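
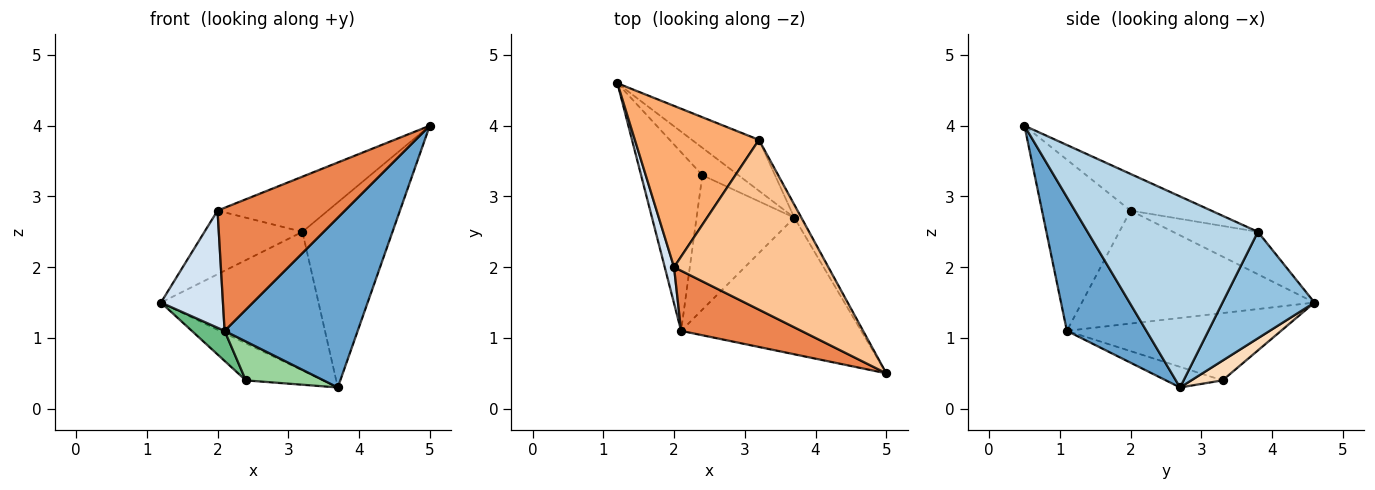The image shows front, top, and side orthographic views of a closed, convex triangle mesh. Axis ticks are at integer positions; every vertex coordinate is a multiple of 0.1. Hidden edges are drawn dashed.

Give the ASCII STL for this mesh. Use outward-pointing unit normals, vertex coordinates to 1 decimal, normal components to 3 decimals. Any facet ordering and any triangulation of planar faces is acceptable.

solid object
 facet normal 0.422 -0.706 -0.568
  outer loop
   vertex 2.1 1.1 1.1
   vertex 3.7 2.7 0.3
   vertex 5.0 0.5 4.0
  endloop
 endfacet
 facet normal 0.480 0.823 -0.302
  outer loop
   vertex 3.2 3.8 2.5
   vertex 3.7 2.7 0.3
   vertex 1.2 4.6 1.5
  endloop
 endfacet
 facet normal 0.884 0.467 -0.033
  outer loop
   vertex 3.2 3.8 2.5
   vertex 5.0 0.5 4.0
   vertex 3.7 2.7 0.3
  endloop
 endfacet
 facet normal -0.963 -0.257 0.079
  outer loop
   vertex 2.0 2.0 2.8
   vertex 1.2 4.6 1.5
   vertex 2.1 1.1 1.1
  endloop
 endfacet
 facet normal -0.530 -0.762 0.372
  outer loop
   vertex 2.0 2.0 2.8
   vertex 2.1 1.1 1.1
   vertex 5.0 0.5 4.0
  endloop
 endfacet
 facet normal -0.303 0.350 0.886
  outer loop
   vertex 2.0 2.0 2.8
   vertex 3.2 3.8 2.5
   vertex 1.2 4.6 1.5
  endloop
 endfacet
 facet normal -0.220 0.301 0.928
  outer loop
   vertex 2.0 2.0 2.8
   vertex 5.0 0.5 4.0
   vertex 3.2 3.8 2.5
  endloop
 endfacet
 facet normal 0.309 0.764 -0.566
  outer loop
   vertex 2.4 3.3 0.4
   vertex 1.2 4.6 1.5
   vertex 3.7 2.7 0.3
  endloop
 endfacet
 facet normal -0.735 -0.113 -0.669
  outer loop
   vertex 2.4 3.3 0.4
   vertex 2.1 1.1 1.1
   vertex 1.2 4.6 1.5
  endloop
 endfacet
 facet normal -0.198 -0.273 -0.942
  outer loop
   vertex 2.4 3.3 0.4
   vertex 3.7 2.7 0.3
   vertex 2.1 1.1 1.1
  endloop
 endfacet
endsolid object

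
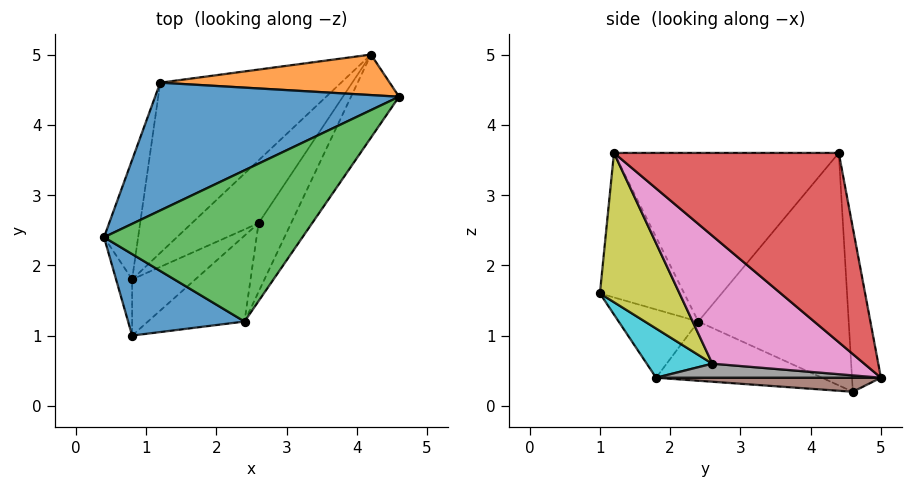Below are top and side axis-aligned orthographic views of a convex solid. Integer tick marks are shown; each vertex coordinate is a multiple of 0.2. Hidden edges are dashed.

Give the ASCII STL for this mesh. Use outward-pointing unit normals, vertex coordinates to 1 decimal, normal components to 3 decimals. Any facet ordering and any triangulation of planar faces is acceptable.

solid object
 facet normal -0.597 0.502 0.626
  outer loop
   vertex 1.2 4.6 0.2
   vertex 0.4 2.4 1.2
   vertex 4.6 4.4 3.6
  endloop
 endfacet
 facet normal -0.143 0.969 0.200
  outer loop
   vertex 4.2 5.0 0.4
   vertex 1.2 4.6 0.2
   vertex 4.6 4.4 3.6
  endloop
 endfacet
 facet normal -0.592 0.407 0.696
  outer loop
   vertex 2.4 1.2 3.6
   vertex 4.6 4.4 3.6
   vertex 0.4 2.4 1.2
  endloop
 endfacet
 facet normal 0.807 -0.555 -0.205
  outer loop
   vertex 2.4 1.2 3.6
   vertex 4.2 5.0 0.4
   vertex 4.6 4.4 3.6
  endloop
 endfacet
 facet normal -0.863 0.088 -0.497
  outer loop
   vertex 0.8 1.8 0.4
   vertex 0.4 2.4 1.2
   vertex 1.2 4.6 0.2
  endloop
 endfacet
 facet normal 0.077 -0.082 -0.994
  outer loop
   vertex 0.8 1.8 0.4
   vertex 1.2 4.6 0.2
   vertex 4.2 5.0 0.4
  endloop
 endfacet
 facet normal 0.806 -0.555 -0.205
  outer loop
   vertex 2.6 2.6 0.6
   vertex 4.2 5.0 0.4
   vertex 2.4 1.2 3.6
  endloop
 endfacet
 facet normal 0.201 -0.214 -0.956
  outer loop
   vertex 2.6 2.6 0.6
   vertex 0.8 1.8 0.4
   vertex 4.2 5.0 0.4
  endloop
 endfacet
 facet normal 0.516 -0.789 -0.334
  outer loop
   vertex 0.8 1.0 1.6
   vertex 2.6 2.6 0.6
   vertex 2.4 1.2 3.6
  endloop
 endfacet
 facet normal 0.396 -0.764 -0.509
  outer loop
   vertex 0.8 1.0 1.6
   vertex 0.8 1.8 0.4
   vertex 2.6 2.6 0.6
  endloop
 endfacet
 facet normal -0.778 -0.043 0.627
  outer loop
   vertex 0.8 1.0 1.6
   vertex 2.4 1.2 3.6
   vertex 0.4 2.4 1.2
  endloop
 endfacet
 facet normal -0.921 -0.325 -0.217
  outer loop
   vertex 0.8 1.0 1.6
   vertex 0.4 2.4 1.2
   vertex 0.8 1.8 0.4
  endloop
 endfacet
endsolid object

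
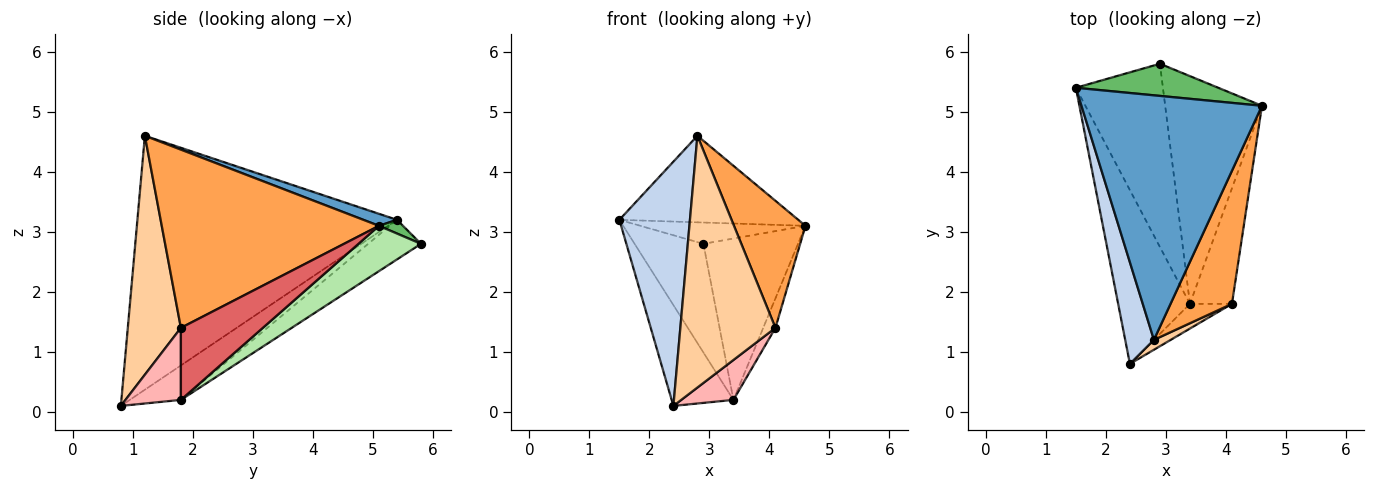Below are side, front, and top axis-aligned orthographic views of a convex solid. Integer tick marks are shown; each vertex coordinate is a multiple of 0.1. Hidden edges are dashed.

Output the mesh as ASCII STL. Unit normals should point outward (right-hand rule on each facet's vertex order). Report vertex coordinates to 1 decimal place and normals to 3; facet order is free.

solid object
 facet normal 0.063 0.333 0.941
  outer loop
   vertex 2.8 1.2 4.6
   vertex 4.6 5.1 3.1
   vertex 1.5 5.4 3.2
  endloop
 endfacet
 facet normal -0.959 -0.261 0.108
  outer loop
   vertex 2.8 1.2 4.6
   vertex 1.5 5.4 3.2
   vertex 2.4 0.8 0.1
  endloop
 endfacet
 facet normal 0.903 -0.297 0.311
  outer loop
   vertex 4.1 1.8 1.4
   vertex 4.6 5.1 3.1
   vertex 2.8 1.2 4.6
  endloop
 endfacet
 facet normal 0.487 -0.873 0.034
  outer loop
   vertex 4.1 1.8 1.4
   vertex 2.8 1.2 4.6
   vertex 2.4 0.8 0.1
  endloop
 endfacet
 facet normal 0.080 0.551 0.831
  outer loop
   vertex 2.9 5.8 2.8
   vertex 1.5 5.4 3.2
   vertex 4.6 5.1 3.1
  endloop
 endfacet
 facet normal 0.357 0.540 -0.762
  outer loop
   vertex 3.4 1.8 0.2
   vertex 2.9 5.8 2.8
   vertex 4.6 5.1 3.1
  endloop
 endfacet
 facet normal 0.857 0.128 -0.500
  outer loop
   vertex 3.4 1.8 0.2
   vertex 4.6 5.1 3.1
   vertex 4.1 1.8 1.4
  endloop
 endfacet
 facet normal 0.670 -0.631 -0.391
  outer loop
   vertex 3.4 1.8 0.2
   vertex 4.1 1.8 1.4
   vertex 2.4 0.8 0.1
  endloop
 endfacet
 facet normal -0.383 0.463 -0.799
  outer loop
   vertex 3.4 1.8 0.2
   vertex 2.4 0.8 0.1
   vertex 1.5 5.4 3.2
  endloop
 endfacet
 facet normal -0.365 0.475 -0.801
  outer loop
   vertex 3.4 1.8 0.2
   vertex 1.5 5.4 3.2
   vertex 2.9 5.8 2.8
  endloop
 endfacet
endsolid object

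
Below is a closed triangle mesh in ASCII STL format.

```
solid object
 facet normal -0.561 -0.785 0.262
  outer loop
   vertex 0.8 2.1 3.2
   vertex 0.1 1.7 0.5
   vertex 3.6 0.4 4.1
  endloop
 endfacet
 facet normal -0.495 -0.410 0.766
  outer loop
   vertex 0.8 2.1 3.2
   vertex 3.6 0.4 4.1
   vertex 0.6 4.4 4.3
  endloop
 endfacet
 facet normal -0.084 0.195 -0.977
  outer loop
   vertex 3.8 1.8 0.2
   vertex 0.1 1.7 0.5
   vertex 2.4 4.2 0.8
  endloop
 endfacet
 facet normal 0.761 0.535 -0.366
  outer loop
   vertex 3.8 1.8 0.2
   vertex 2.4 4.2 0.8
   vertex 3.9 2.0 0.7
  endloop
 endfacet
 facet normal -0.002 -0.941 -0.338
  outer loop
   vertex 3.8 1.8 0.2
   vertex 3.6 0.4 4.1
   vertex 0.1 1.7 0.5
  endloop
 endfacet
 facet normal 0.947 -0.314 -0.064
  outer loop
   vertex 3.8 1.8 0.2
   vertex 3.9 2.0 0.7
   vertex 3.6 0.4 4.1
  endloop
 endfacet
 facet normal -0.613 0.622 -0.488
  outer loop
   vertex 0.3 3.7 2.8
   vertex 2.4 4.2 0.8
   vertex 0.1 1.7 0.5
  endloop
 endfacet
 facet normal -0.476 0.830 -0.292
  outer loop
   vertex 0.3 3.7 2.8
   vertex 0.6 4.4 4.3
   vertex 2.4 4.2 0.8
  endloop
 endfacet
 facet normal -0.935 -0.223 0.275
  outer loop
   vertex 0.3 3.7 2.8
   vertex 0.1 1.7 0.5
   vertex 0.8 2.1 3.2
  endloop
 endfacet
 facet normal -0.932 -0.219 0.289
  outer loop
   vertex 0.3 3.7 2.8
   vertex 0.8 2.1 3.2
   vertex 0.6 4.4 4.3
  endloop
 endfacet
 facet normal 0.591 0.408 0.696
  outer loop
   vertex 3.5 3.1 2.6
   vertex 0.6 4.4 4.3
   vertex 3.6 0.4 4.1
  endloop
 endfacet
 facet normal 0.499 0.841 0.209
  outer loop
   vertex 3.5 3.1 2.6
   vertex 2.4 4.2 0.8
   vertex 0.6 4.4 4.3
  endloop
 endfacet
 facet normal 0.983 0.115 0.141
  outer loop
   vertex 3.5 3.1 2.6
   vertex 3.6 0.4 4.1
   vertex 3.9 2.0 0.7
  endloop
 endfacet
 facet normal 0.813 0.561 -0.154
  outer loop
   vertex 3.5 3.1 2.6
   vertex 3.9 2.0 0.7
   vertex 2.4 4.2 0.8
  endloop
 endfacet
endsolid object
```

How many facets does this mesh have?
14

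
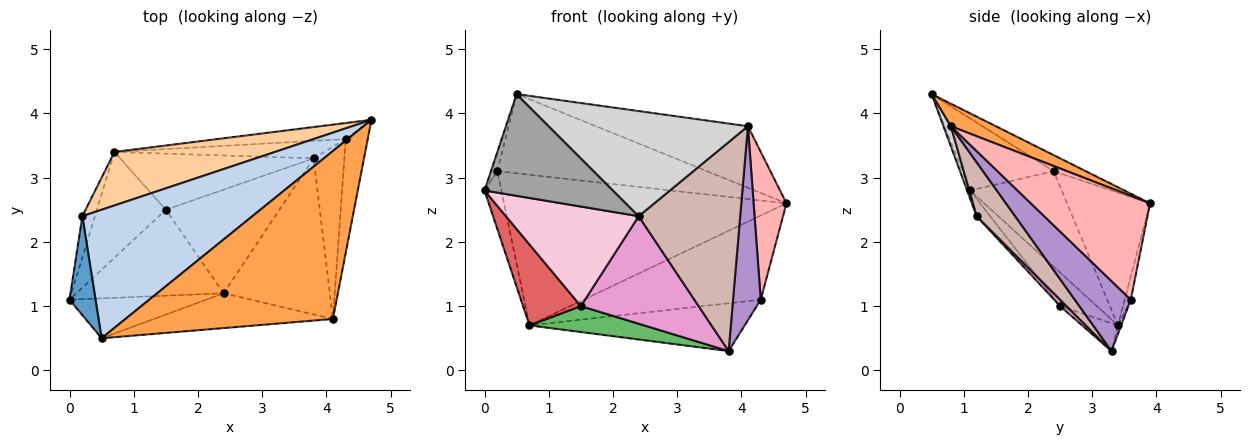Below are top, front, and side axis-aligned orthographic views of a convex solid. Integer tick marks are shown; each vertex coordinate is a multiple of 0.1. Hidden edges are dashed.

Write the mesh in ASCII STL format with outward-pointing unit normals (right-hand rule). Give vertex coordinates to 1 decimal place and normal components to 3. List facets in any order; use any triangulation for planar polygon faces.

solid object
 facet normal -0.938 0.066 0.339
  outer loop
   vertex 0.2 2.4 3.1
   vertex 0.0 1.1 2.8
   vertex 0.5 0.5 4.3
  endloop
 endfacet
 facet normal -0.080 0.523 0.848
  outer loop
   vertex 0.2 2.4 3.1
   vertex 0.5 0.5 4.3
   vertex 4.7 3.9 2.6
  endloop
 endfacet
 facet normal 0.101 0.342 0.934
  outer loop
   vertex 4.1 0.8 3.8
   vertex 4.7 3.9 2.6
   vertex 0.5 0.5 4.3
  endloop
 endfacet
 facet normal -0.267 0.908 0.323
  outer loop
   vertex 0.7 3.4 0.7
   vertex 0.2 2.4 3.1
   vertex 4.7 3.9 2.6
  endloop
 endfacet
 facet normal -0.130 -0.415 -0.900
  outer loop
   vertex 0.7 3.4 0.7
   vertex 3.8 3.3 0.3
   vertex 1.5 2.5 1.0
  endloop
 endfacet
 facet normal -0.975 0.180 -0.128
  outer loop
   vertex 0.7 3.4 0.7
   vertex 0.0 1.1 2.8
   vertex 0.2 2.4 3.1
  endloop
 endfacet
 facet normal -0.360 -0.567 -0.741
  outer loop
   vertex 0.7 3.4 0.7
   vertex 1.5 2.5 1.0
   vertex 0.0 1.1 2.8
  endloop
 endfacet
 facet normal 0.945 -0.260 -0.200
  outer loop
   vertex 4.3 3.6 1.1
   vertex 4.7 3.9 2.6
   vertex 4.1 0.8 3.8
  endloop
 endfacet
 facet normal 0.834 -0.413 -0.366
  outer loop
   vertex 4.3 3.6 1.1
   vertex 4.1 0.8 3.8
   vertex 3.8 3.3 0.3
  endloop
 endfacet
 facet normal -0.034 0.982 -0.187
  outer loop
   vertex 4.3 3.6 1.1
   vertex 0.7 3.4 0.7
   vertex 4.7 3.9 2.6
  endloop
 endfacet
 facet normal -0.014 0.939 -0.343
  outer loop
   vertex 4.3 3.6 1.1
   vertex 3.8 3.3 0.3
   vertex 0.7 3.4 0.7
  endloop
 endfacet
 facet normal 0.291 -0.767 -0.572
  outer loop
   vertex 2.4 1.2 2.4
   vertex 3.8 3.3 0.3
   vertex 4.1 0.8 3.8
  endloop
 endfacet
 facet normal 0.039 -0.720 -0.693
  outer loop
   vertex 2.4 1.2 2.4
   vertex 1.5 2.5 1.0
   vertex 3.8 3.3 0.3
  endloop
 endfacet
 facet normal -0.077 -0.755 -0.651
  outer loop
   vertex 2.4 1.2 2.4
   vertex 0.0 1.1 2.8
   vertex 1.5 2.5 1.0
  endloop
 endfacet
 facet normal -0.022 -0.931 -0.365
  outer loop
   vertex 2.4 1.2 2.4
   vertex 0.5 0.5 4.3
   vertex 0.0 1.1 2.8
  endloop
 endfacet
 facet normal 0.035 -0.949 -0.314
  outer loop
   vertex 2.4 1.2 2.4
   vertex 4.1 0.8 3.8
   vertex 0.5 0.5 4.3
  endloop
 endfacet
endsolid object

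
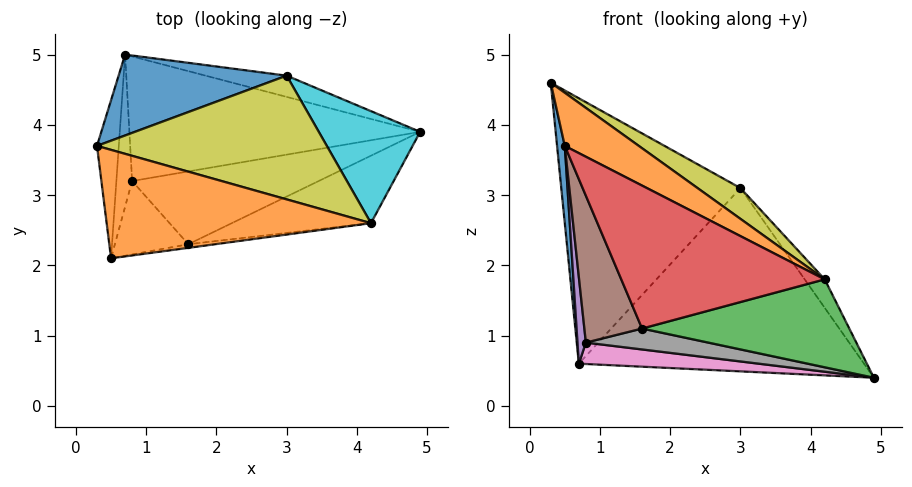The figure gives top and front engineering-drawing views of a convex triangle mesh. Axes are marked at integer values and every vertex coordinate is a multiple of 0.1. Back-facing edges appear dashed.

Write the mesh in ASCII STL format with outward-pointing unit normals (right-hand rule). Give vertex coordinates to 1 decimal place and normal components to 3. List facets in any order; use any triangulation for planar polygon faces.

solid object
 facet normal -0.991 -0.058 -0.118
  outer loop
   vertex 0.7 5.0 0.6
   vertex 0.5 2.1 3.7
   vertex 0.3 3.7 4.6
  endloop
 endfacet
 facet normal 0.462 -0.390 0.797
  outer loop
   vertex 4.2 2.6 1.8
   vertex 0.3 3.7 4.6
   vertex 0.5 2.1 3.7
  endloop
 endfacet
 facet normal 0.248 -0.769 -0.590
  outer loop
   vertex 4.2 2.6 1.8
   vertex 1.6 2.3 1.1
   vertex 4.9 3.9 0.4
  endloop
 endfacet
 facet normal 0.121 -0.992 -0.025
  outer loop
   vertex 4.2 2.6 1.8
   vertex 0.5 2.1 3.7
   vertex 1.6 2.3 1.1
  endloop
 endfacet
 facet normal -0.988 -0.078 -0.136
  outer loop
   vertex 0.8 3.2 0.9
   vertex 0.5 2.1 3.7
   vertex 0.7 5.0 0.6
  endloop
 endfacet
 facet normal -0.667 -0.667 -0.333
  outer loop
   vertex 0.8 3.2 0.9
   vertex 1.6 2.3 1.1
   vertex 0.5 2.1 3.7
  endloop
 endfacet
 facet normal -0.091 -0.169 -0.981
  outer loop
   vertex 0.8 3.2 0.9
   vertex 0.7 5.0 0.6
   vertex 4.9 3.9 0.4
  endloop
 endfacet
 facet normal -0.070 -0.275 -0.959
  outer loop
   vertex 0.8 3.2 0.9
   vertex 4.9 3.9 0.4
   vertex 1.6 2.3 1.1
  endloop
 endfacet
 facet normal 0.532 -0.204 0.822
  outer loop
   vertex 3.0 4.7 3.1
   vertex 0.3 3.7 4.6
   vertex 4.2 2.6 1.8
  endloop
 endfacet
 facet normal 0.829 0.138 0.542
  outer loop
   vertex 3.0 4.7 3.1
   vertex 4.2 2.6 1.8
   vertex 4.9 3.9 0.4
  endloop
 endfacet
 facet normal -0.189 0.939 0.286
  outer loop
   vertex 3.0 4.7 3.1
   vertex 0.7 5.0 0.6
   vertex 0.3 3.7 4.6
  endloop
 endfacet
 facet normal 0.247 0.963 -0.112
  outer loop
   vertex 3.0 4.7 3.1
   vertex 4.9 3.9 0.4
   vertex 0.7 5.0 0.6
  endloop
 endfacet
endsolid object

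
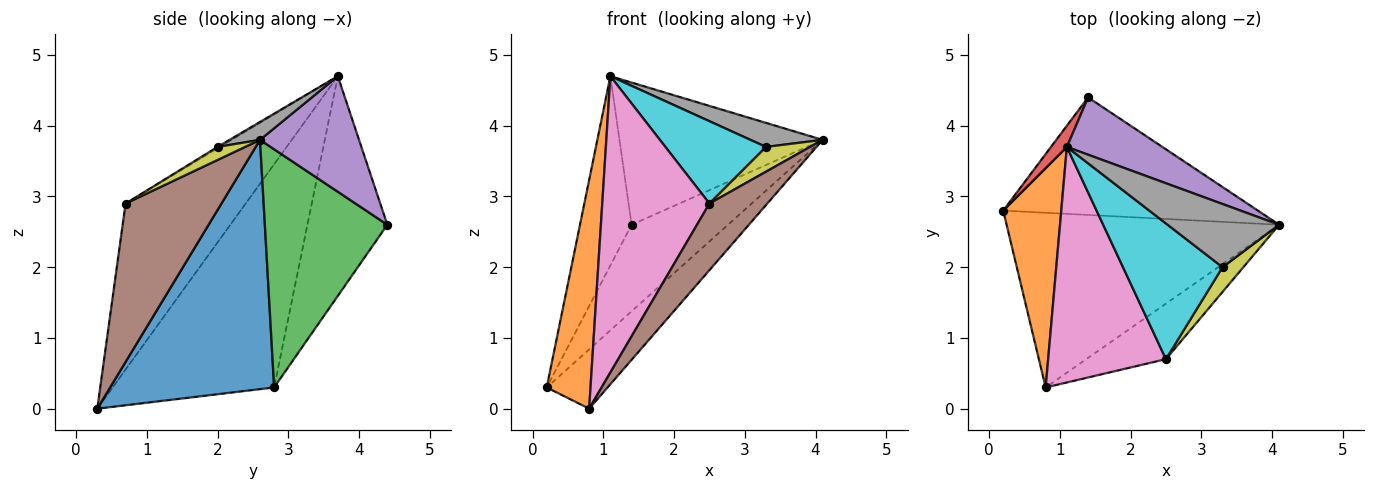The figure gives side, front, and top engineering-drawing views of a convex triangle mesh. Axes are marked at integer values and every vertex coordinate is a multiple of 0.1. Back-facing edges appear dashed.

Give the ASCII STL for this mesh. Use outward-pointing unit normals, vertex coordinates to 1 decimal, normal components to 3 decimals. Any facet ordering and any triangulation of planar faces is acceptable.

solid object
 facet normal 0.655 0.243 -0.716
  outer loop
   vertex 0.8 0.3 0.0
   vertex 0.2 2.8 0.3
   vertex 4.1 2.6 3.8
  endloop
 endfacet
 facet normal -0.936 -0.254 0.243
  outer loop
   vertex 1.1 3.7 4.7
   vertex 0.2 2.8 0.3
   vertex 0.8 0.3 0.0
  endloop
 endfacet
 facet normal 0.602 0.474 -0.643
  outer loop
   vertex 1.4 4.4 2.6
   vertex 4.1 2.6 3.8
   vertex 0.2 2.8 0.3
  endloop
 endfacet
 facet normal -0.838 0.542 0.061
  outer loop
   vertex 1.4 4.4 2.6
   vertex 0.2 2.8 0.3
   vertex 1.1 3.7 4.7
  endloop
 endfacet
 facet normal 0.412 0.845 0.341
  outer loop
   vertex 1.4 4.4 2.6
   vertex 1.1 3.7 4.7
   vertex 4.1 2.6 3.8
  endloop
 endfacet
 facet normal 0.786 -0.475 -0.395
  outer loop
   vertex 2.5 0.7 2.9
   vertex 0.8 0.3 0.0
   vertex 4.1 2.6 3.8
  endloop
 endfacet
 facet normal -0.660 -0.588 0.468
  outer loop
   vertex 2.5 0.7 2.9
   vertex 1.1 3.7 4.7
   vertex 0.8 0.3 0.0
  endloop
 endfacet
 facet normal 0.148 -0.352 0.924
  outer loop
   vertex 3.3 2.0 3.7
   vertex 4.1 2.6 3.8
   vertex 1.1 3.7 4.7
  endloop
 endfacet
 facet normal 0.404 -0.647 0.647
  outer loop
   vertex 3.3 2.0 3.7
   vertex 2.5 0.7 2.9
   vertex 4.1 2.6 3.8
  endloop
 endfacet
 facet normal -0.012 -0.519 0.855
  outer loop
   vertex 3.3 2.0 3.7
   vertex 1.1 3.7 4.7
   vertex 2.5 0.7 2.9
  endloop
 endfacet
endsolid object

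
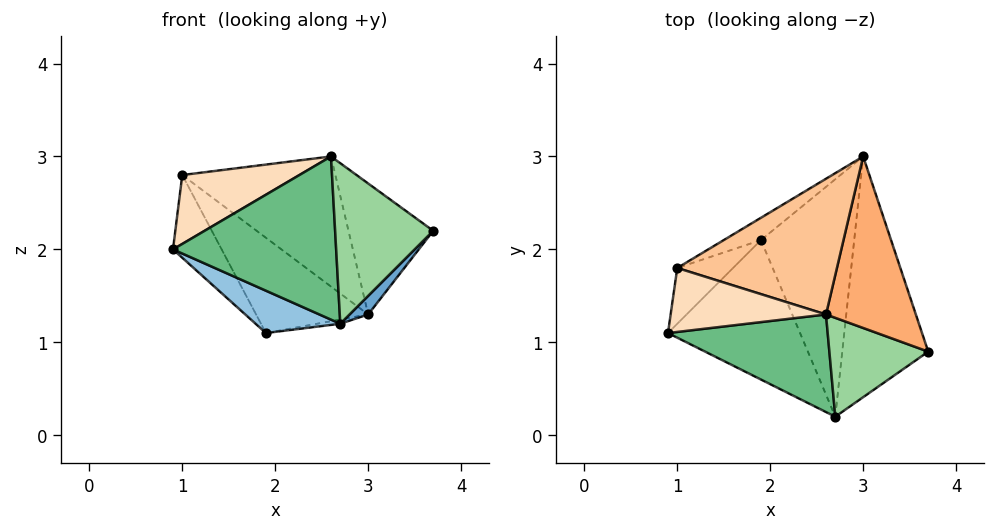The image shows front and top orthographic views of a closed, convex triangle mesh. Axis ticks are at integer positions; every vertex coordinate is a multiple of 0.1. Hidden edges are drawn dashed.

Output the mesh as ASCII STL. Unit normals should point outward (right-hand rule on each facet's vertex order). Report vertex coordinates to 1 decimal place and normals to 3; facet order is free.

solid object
 facet normal 0.724 -0.053 -0.687
  outer loop
   vertex 2.7 0.2 1.2
   vertex 3.0 3.0 1.3
   vertex 3.7 0.9 2.2
  endloop
 endfacet
 facet normal -0.496 -0.252 -0.831
  outer loop
   vertex 1.9 2.1 1.1
   vertex 2.7 0.2 1.2
   vertex 0.9 1.1 2.0
  endloop
 endfacet
 facet normal 0.165 0.018 -0.986
  outer loop
   vertex 1.9 2.1 1.1
   vertex 3.0 3.0 1.3
   vertex 2.7 0.2 1.2
  endloop
 endfacet
 facet normal -0.800 0.498 -0.336
  outer loop
   vertex 1.9 2.1 1.1
   vertex 0.9 1.1 2.0
   vertex 1.0 1.8 2.8
  endloop
 endfacet
 facet normal -0.603 0.777 -0.182
  outer loop
   vertex 1.9 2.1 1.1
   vertex 1.0 1.8 2.8
   vertex 3.0 3.0 1.3
  endloop
 endfacet
 facet normal 0.624 0.474 0.621
  outer loop
   vertex 2.6 1.3 3.0
   vertex 3.7 0.9 2.2
   vertex 3.0 3.0 1.3
  endloop
 endfacet
 facet normal 0.125 0.687 0.716
  outer loop
   vertex 2.6 1.3 3.0
   vertex 3.0 3.0 1.3
   vertex 1.0 1.8 2.8
  endloop
 endfacet
 facet normal -0.300 -0.699 0.649
  outer loop
   vertex 2.6 1.3 3.0
   vertex 1.0 1.8 2.8
   vertex 0.9 1.1 2.0
  endloop
 endfacet
 facet normal -0.197 -0.841 0.503
  outer loop
   vertex 2.6 1.3 3.0
   vertex 0.9 1.1 2.0
   vertex 2.7 0.2 1.2
  endloop
 endfacet
 facet normal 0.072 -0.849 0.523
  outer loop
   vertex 2.6 1.3 3.0
   vertex 2.7 0.2 1.2
   vertex 3.7 0.9 2.2
  endloop
 endfacet
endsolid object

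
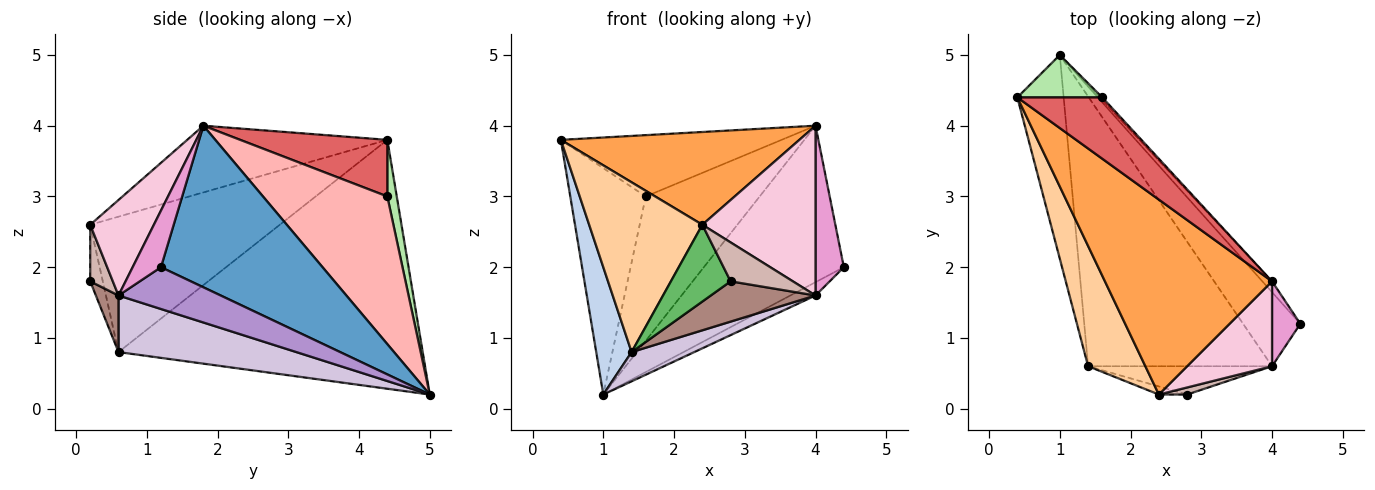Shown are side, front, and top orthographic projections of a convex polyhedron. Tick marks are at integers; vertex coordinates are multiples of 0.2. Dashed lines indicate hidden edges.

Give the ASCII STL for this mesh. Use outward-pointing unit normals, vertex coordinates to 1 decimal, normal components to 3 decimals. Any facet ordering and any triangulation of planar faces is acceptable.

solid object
 facet normal 0.755 0.654 -0.045
  outer loop
   vertex 4.0 1.8 4.0
   vertex 4.4 1.2 2.0
   vertex 1.0 5.0 0.2
  endloop
 endfacet
 facet normal -0.977 -0.114 -0.182
  outer loop
   vertex 1.4 0.6 0.8
   vertex 0.4 4.4 3.8
   vertex 1.0 5.0 0.2
  endloop
 endfacet
 facet normal -0.339 -0.404 0.849
  outer loop
   vertex 2.4 0.2 2.6
   vertex 4.0 1.8 4.0
   vertex 0.4 4.4 3.8
  endloop
 endfacet
 facet normal -0.807 -0.482 0.341
  outer loop
   vertex 2.4 0.2 2.6
   vertex 0.4 4.4 3.8
   vertex 1.4 0.6 0.8
  endloop
 endfacet
 facet normal -0.205 -0.973 -0.102
  outer loop
   vertex 2.4 0.2 2.6
   vertex 1.4 0.6 0.8
   vertex 2.8 0.2 1.8
  endloop
 endfacet
 facet normal 0.122 0.976 0.183
  outer loop
   vertex 1.6 4.4 3.0
   vertex 1.0 5.0 0.2
   vertex 0.4 4.4 3.8
  endloop
 endfacet
 facet normal 0.426 0.640 0.640
  outer loop
   vertex 1.6 4.4 3.0
   vertex 0.4 4.4 3.8
   vertex 4.0 1.8 4.0
  endloop
 endfacet
 facet normal 0.737 0.675 -0.013
  outer loop
   vertex 1.6 4.4 3.0
   vertex 4.0 1.8 4.0
   vertex 1.0 5.0 0.2
  endloop
 endfacet
 facet normal 0.584 0.144 -0.799
  outer loop
   vertex 4.0 0.6 1.6
   vertex 1.0 5.0 0.2
   vertex 4.4 1.2 2.0
  endloop
 endfacet
 facet normal 0.293 -0.103 -0.951
  outer loop
   vertex 4.0 0.6 1.6
   vertex 1.4 0.6 0.8
   vertex 1.0 5.0 0.2
  endloop
 endfacet
 facet normal 0.174 -0.806 -0.566
  outer loop
   vertex 4.0 0.6 1.6
   vertex 2.8 0.2 1.8
   vertex 1.4 0.6 0.8
  endloop
 endfacet
 facet normal 0.337 -0.926 0.168
  outer loop
   vertex 4.0 0.6 1.6
   vertex 2.4 0.2 2.6
   vertex 2.8 0.2 1.8
  endloop
 endfacet
 facet normal 0.667 -0.667 0.333
  outer loop
   vertex 4.0 0.6 1.6
   vertex 4.4 1.2 2.0
   vertex 4.0 1.8 4.0
  endloop
 endfacet
 facet normal 0.449 -0.799 0.400
  outer loop
   vertex 4.0 0.6 1.6
   vertex 4.0 1.8 4.0
   vertex 2.4 0.2 2.6
  endloop
 endfacet
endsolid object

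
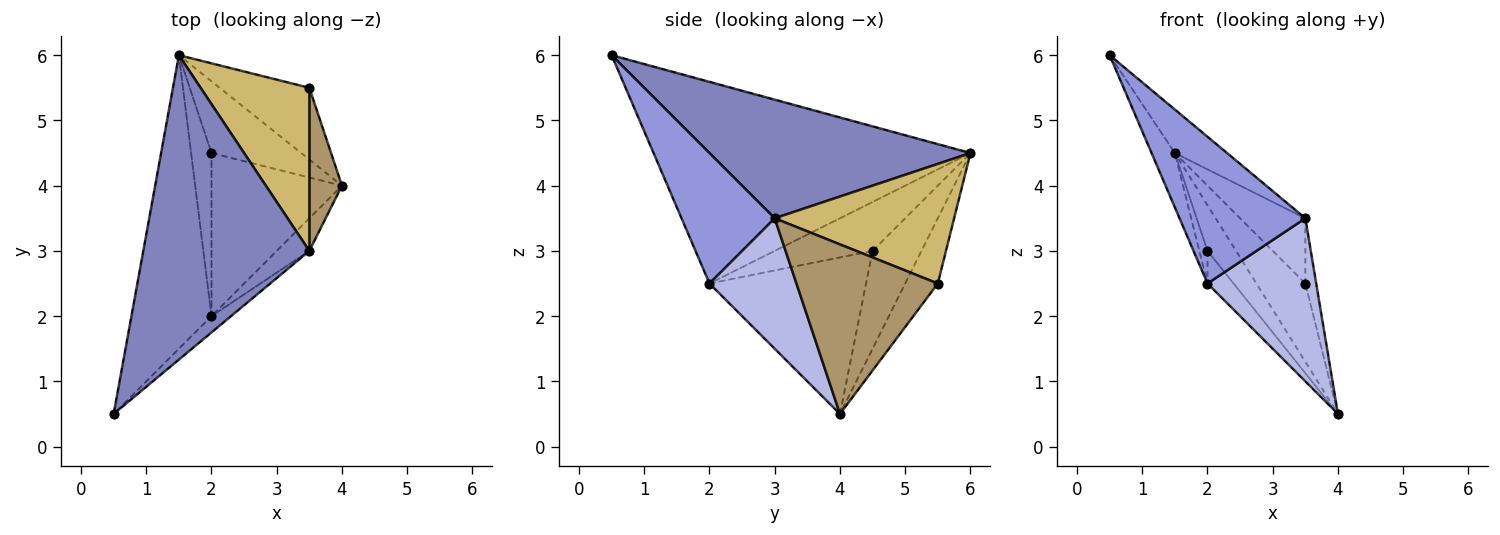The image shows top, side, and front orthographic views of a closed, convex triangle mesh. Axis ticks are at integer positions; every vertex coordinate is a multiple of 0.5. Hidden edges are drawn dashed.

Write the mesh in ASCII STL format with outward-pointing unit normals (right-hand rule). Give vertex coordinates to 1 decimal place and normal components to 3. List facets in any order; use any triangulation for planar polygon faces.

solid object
 facet normal -0.927 0.068 -0.368
  outer loop
   vertex 2.0 2.0 2.5
   vertex 0.5 0.5 6.0
   vertex 1.5 6.0 4.5
  endloop
 endfacet
 facet normal 0.577 0.115 0.808
  outer loop
   vertex 3.5 3.0 3.5
   vertex 1.5 6.0 4.5
   vertex 0.5 0.5 6.0
  endloop
 endfacet
 facet normal 0.593 -0.800 -0.089
  outer loop
   vertex 3.5 3.0 3.5
   vertex 0.5 0.5 6.0
   vertex 2.0 2.0 2.5
  endloop
 endfacet
 facet normal 0.617 -0.772 -0.154
  outer loop
   vertex 3.5 3.0 3.5
   vertex 2.0 2.0 2.5
   vertex 4.0 4.0 0.5
  endloop
 endfacet
 facet normal -0.677 0.395 -0.621
  outer loop
   vertex 2.0 4.5 3.0
   vertex 1.5 6.0 4.5
   vertex 4.0 4.0 0.5
  endloop
 endfacet
 facet normal -0.762 0.127 -0.635
  outer loop
   vertex 2.0 4.5 3.0
   vertex 4.0 4.0 0.5
   vertex 2.0 2.0 2.5
  endloop
 endfacet
 facet normal -0.920 0.077 -0.383
  outer loop
   vertex 2.0 4.5 3.0
   vertex 2.0 2.0 2.5
   vertex 1.5 6.0 4.5
  endloop
 endfacet
 facet normal -0.441 0.662 -0.606
  outer loop
   vertex 3.5 5.5 2.5
   vertex 4.0 4.0 0.5
   vertex 1.5 6.0 4.5
  endloop
 endfacet
 facet normal 0.979 0.075 0.188
  outer loop
   vertex 3.5 5.5 2.5
   vertex 3.5 3.0 3.5
   vertex 4.0 4.0 0.5
  endloop
 endfacet
 facet normal 0.715 0.260 0.650
  outer loop
   vertex 3.5 5.5 2.5
   vertex 1.5 6.0 4.5
   vertex 3.5 3.0 3.5
  endloop
 endfacet
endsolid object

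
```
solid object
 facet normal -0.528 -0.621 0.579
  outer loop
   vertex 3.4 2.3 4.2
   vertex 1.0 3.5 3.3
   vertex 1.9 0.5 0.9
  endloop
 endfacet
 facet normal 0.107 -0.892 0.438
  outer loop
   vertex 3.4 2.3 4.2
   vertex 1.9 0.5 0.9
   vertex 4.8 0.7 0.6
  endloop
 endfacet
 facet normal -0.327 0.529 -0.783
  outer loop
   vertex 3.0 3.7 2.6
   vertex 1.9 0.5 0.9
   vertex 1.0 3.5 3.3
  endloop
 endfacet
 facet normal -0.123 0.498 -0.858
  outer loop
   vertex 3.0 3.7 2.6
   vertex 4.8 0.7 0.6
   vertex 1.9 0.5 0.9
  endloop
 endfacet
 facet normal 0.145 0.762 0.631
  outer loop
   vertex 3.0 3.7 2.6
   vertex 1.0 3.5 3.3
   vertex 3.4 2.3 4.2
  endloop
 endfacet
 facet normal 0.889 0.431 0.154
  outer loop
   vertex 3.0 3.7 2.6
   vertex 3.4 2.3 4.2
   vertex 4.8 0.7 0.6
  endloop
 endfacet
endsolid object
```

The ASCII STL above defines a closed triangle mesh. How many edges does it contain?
9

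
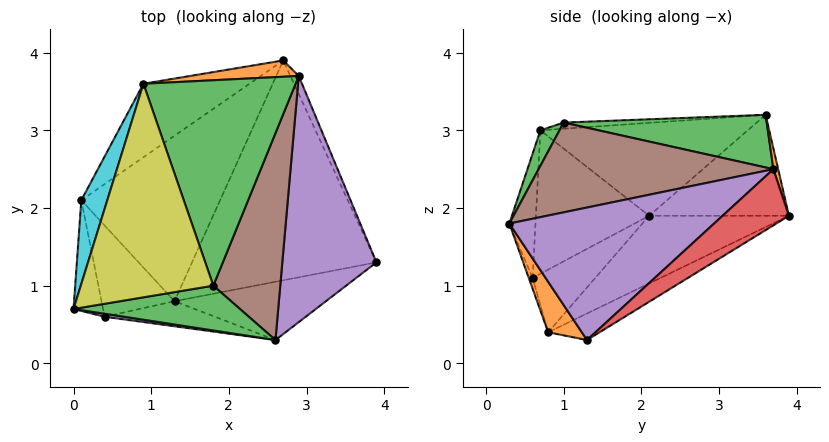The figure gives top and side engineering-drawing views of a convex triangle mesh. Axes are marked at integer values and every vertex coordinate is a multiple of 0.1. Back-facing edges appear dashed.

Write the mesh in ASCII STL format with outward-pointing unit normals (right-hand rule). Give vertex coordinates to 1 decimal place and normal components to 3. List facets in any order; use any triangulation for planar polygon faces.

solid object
 facet normal -0.125 0.477 -0.870
  outer loop
   vertex 1.3 0.8 0.4
   vertex 2.7 3.9 1.9
   vertex 3.9 1.3 0.3
  endloop
 endfacet
 facet normal 0.151 -0.878 -0.454
  outer loop
   vertex 1.3 0.8 0.4
   vertex 3.9 1.3 0.3
   vertex 2.6 0.3 1.8
  endloop
 endfacet
 facet normal 0.112 -0.845 0.524
  outer loop
   vertex 1.8 1.0 3.1
   vertex 0.0 0.7 3.0
   vertex 2.6 0.3 1.8
  endloop
 endfacet
 facet normal -0.370 0.535 -0.760
  outer loop
   vertex 0.1 2.1 1.9
   vertex 2.7 3.9 1.9
   vertex 1.3 0.8 0.4
  endloop
 endfacet
 facet normal -0.142 -0.990 0.022
  outer loop
   vertex 0.4 0.6 1.1
   vertex 2.6 0.3 1.8
   vertex 0.0 0.7 3.0
  endloop
 endfacet
 facet normal -0.031 -0.950 -0.311
  outer loop
   vertex 0.4 0.6 1.1
   vertex 1.3 0.8 0.4
   vertex 2.6 0.3 1.8
  endloop
 endfacet
 facet normal -0.976 -0.088 -0.201
  outer loop
   vertex 0.4 0.6 1.1
   vertex 0.0 0.7 3.0
   vertex 0.1 2.1 1.9
  endloop
 endfacet
 facet normal -0.628 0.265 -0.732
  outer loop
   vertex 0.4 0.6 1.1
   vertex 0.1 2.1 1.9
   vertex 1.3 0.8 0.4
  endloop
 endfacet
 facet normal -0.046 -0.054 0.997
  outer loop
   vertex 0.9 3.6 3.2
   vertex 0.0 0.7 3.0
   vertex 1.8 1.0 3.1
  endloop
 endfacet
 facet normal -0.927 0.270 0.259
  outer loop
   vertex 0.9 3.6 3.2
   vertex 0.1 2.1 1.9
   vertex 0.0 0.7 3.0
  endloop
 endfacet
 facet normal -0.488 0.706 -0.513
  outer loop
   vertex 0.9 3.6 3.2
   vertex 2.7 3.9 1.9
   vertex 0.1 2.1 1.9
  endloop
 endfacet
 facet normal 0.057 0.953 0.299
  outer loop
   vertex 2.9 3.7 2.5
   vertex 2.7 3.9 1.9
   vertex 0.9 3.6 3.2
  endloop
 endfacet
 facet normal 0.326 0.077 0.942
  outer loop
   vertex 2.9 3.7 2.5
   vertex 0.9 3.6 3.2
   vertex 1.8 1.0 3.1
  endloop
 endfacet
 facet normal 0.868 0.480 -0.129
  outer loop
   vertex 2.9 3.7 2.5
   vertex 3.9 1.3 0.3
   vertex 2.7 3.9 1.9
  endloop
 endfacet
 facet normal 0.801 -0.188 0.569
  outer loop
   vertex 2.9 3.7 2.5
   vertex 2.6 0.3 1.8
   vertex 3.9 1.3 0.3
  endloop
 endfacet
 facet normal 0.787 -0.190 0.587
  outer loop
   vertex 2.9 3.7 2.5
   vertex 1.8 1.0 3.1
   vertex 2.6 0.3 1.8
  endloop
 endfacet
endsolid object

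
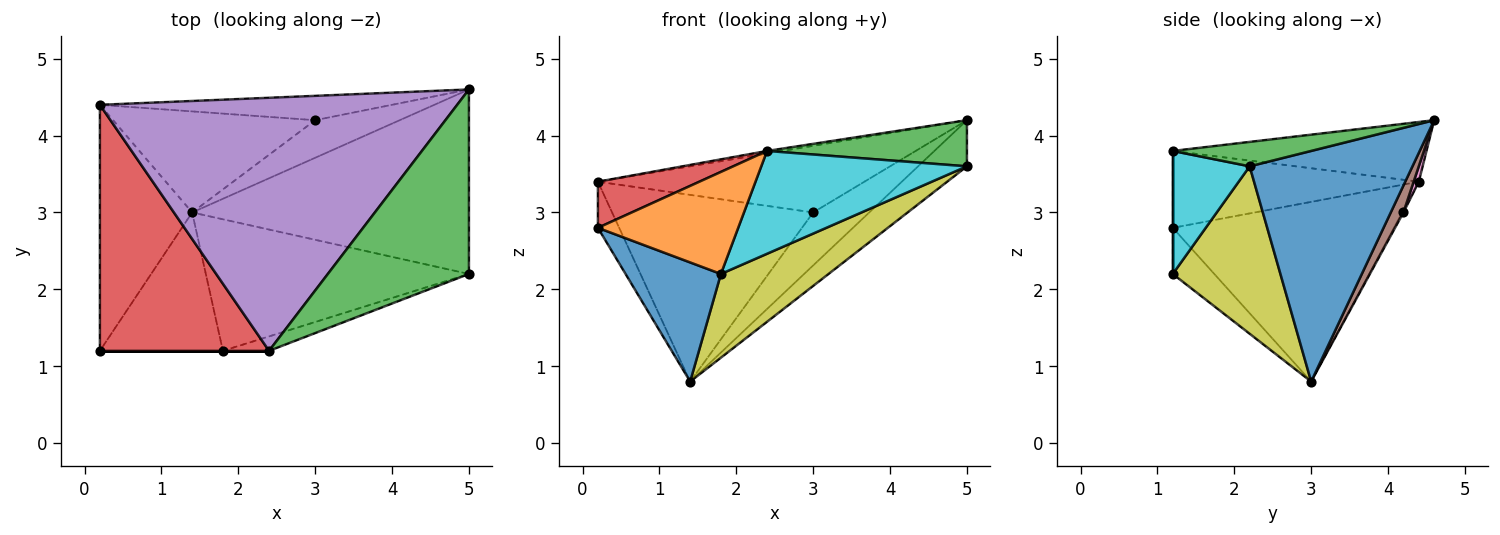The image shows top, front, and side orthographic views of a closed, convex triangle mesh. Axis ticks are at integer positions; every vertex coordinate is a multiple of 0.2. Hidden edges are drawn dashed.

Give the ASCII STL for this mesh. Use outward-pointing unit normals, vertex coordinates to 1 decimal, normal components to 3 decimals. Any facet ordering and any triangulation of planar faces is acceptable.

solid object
 facet normal 0.629 0.189 -0.754
  outer loop
   vertex 1.4 3.0 0.8
   vertex 5.0 4.6 4.2
   vertex 5.0 2.2 3.6
  endloop
 endfacet
 facet normal -0.886 0.085 -0.455
  outer loop
   vertex 0.2 4.4 3.4
   vertex 1.4 3.0 0.8
   vertex 0.2 1.2 2.8
  endloop
 endfacet
 facet normal 0.166 -0.239 0.957
  outer loop
   vertex 2.4 1.2 3.8
   vertex 5.0 2.2 3.6
   vertex 5.0 4.6 4.2
  endloop
 endfacet
 facet normal -0.408 -0.168 0.897
  outer loop
   vertex 2.4 1.2 3.8
   vertex 0.2 4.4 3.4
   vertex 0.2 1.2 2.8
  endloop
 endfacet
 facet normal -0.165 0.010 0.986
  outer loop
   vertex 2.4 1.2 3.8
   vertex 5.0 4.6 4.2
   vertex 0.2 4.4 3.4
  endloop
 endfacet
 facet normal 0.181 0.802 -0.569
  outer loop
   vertex 3.0 4.2 3.0
   vertex 5.0 4.6 4.2
   vertex 1.4 3.0 0.8
  endloop
 endfacet
 facet normal 0.018 0.939 -0.343
  outer loop
   vertex 3.0 4.2 3.0
   vertex 0.2 4.4 3.4
   vertex 5.0 4.6 4.2
  endloop
 endfacet
 facet normal -0.005 0.879 -0.476
  outer loop
   vertex 3.0 4.2 3.0
   vertex 1.4 3.0 0.8
   vertex 0.2 4.4 3.4
  endloop
 endfacet
 facet normal 0.473 -0.473 -0.743
  outer loop
   vertex 1.8 1.2 2.2
   vertex 1.4 3.0 0.8
   vertex 5.0 2.2 3.6
  endloop
 endfacet
 facet normal 0.347 -0.929 -0.130
  outer loop
   vertex 1.8 1.2 2.2
   vertex 5.0 2.2 3.6
   vertex 2.4 1.2 3.8
  endloop
 endfacet
 facet normal -0.273 -0.628 -0.729
  outer loop
   vertex 1.8 1.2 2.2
   vertex 0.2 1.2 2.8
   vertex 1.4 3.0 0.8
  endloop
 endfacet
 facet normal 0.000 -1.000 0.000
  outer loop
   vertex 1.8 1.2 2.2
   vertex 2.4 1.2 3.8
   vertex 0.2 1.2 2.8
  endloop
 endfacet
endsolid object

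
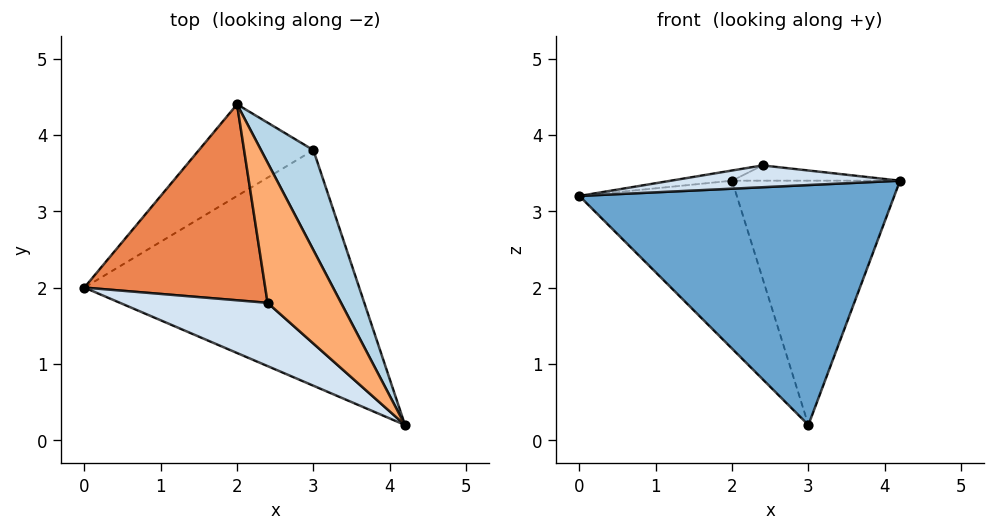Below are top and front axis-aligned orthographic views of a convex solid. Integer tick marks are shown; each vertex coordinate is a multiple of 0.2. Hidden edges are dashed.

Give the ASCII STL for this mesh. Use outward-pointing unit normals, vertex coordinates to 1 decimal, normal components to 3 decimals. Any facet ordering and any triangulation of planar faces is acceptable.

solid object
 facet normal -0.263 -0.688 -0.676
  outer loop
   vertex 3.0 3.8 0.2
   vertex 4.2 0.2 3.4
   vertex 0.0 2.0 3.2
  endloop
 endfacet
 facet normal -0.709 0.619 -0.338
  outer loop
   vertex 3.0 3.8 0.2
   vertex 0.0 2.0 3.2
   vertex 2.0 4.4 3.4
  endloop
 endfacet
 facet normal 0.870 0.456 0.186
  outer loop
   vertex 3.0 3.8 0.2
   vertex 2.0 4.4 3.4
   vertex 4.2 0.2 3.4
  endloop
 endfacet
 facet normal -0.182 -0.321 0.930
  outer loop
   vertex 2.4 1.8 3.6
   vertex 0.0 2.0 3.2
   vertex 4.2 0.2 3.4
  endloop
 endfacet
 facet normal -0.160 0.051 0.986
  outer loop
   vertex 2.4 1.8 3.6
   vertex 2.0 4.4 3.4
   vertex 0.0 2.0 3.2
  endloop
 endfacet
 facet normal 0.202 0.106 0.974
  outer loop
   vertex 2.4 1.8 3.6
   vertex 4.2 0.2 3.4
   vertex 2.0 4.4 3.4
  endloop
 endfacet
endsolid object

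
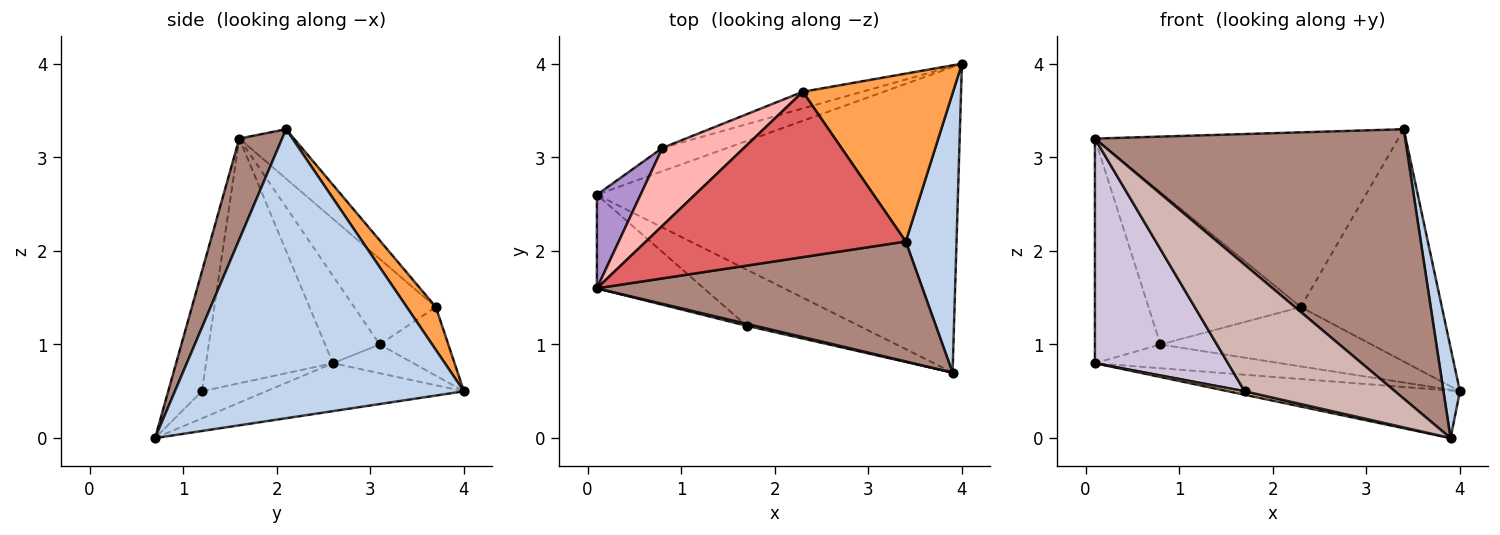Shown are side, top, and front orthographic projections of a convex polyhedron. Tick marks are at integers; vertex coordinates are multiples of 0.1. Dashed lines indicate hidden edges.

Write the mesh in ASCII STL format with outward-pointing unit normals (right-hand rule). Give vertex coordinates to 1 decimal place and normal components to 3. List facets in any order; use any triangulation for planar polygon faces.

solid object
 facet normal -0.130 0.152 -0.980
  outer loop
   vertex 3.9 0.7 0.0
   vertex 0.1 2.6 0.8
   vertex 4.0 4.0 0.5
  endloop
 endfacet
 facet normal 0.983 -0.056 0.173
  outer loop
   vertex 3.4 2.1 3.3
   vertex 3.9 0.7 0.0
   vertex 4.0 4.0 0.5
  endloop
 endfacet
 facet normal 0.165 0.799 0.578
  outer loop
   vertex 2.3 3.7 1.4
   vertex 3.4 2.1 3.3
   vertex 4.0 4.0 0.5
  endloop
 endfacet
 facet normal -0.234 -0.060 -0.970
  outer loop
   vertex 1.7 1.2 0.5
   vertex 0.1 2.6 0.8
   vertex 3.9 0.7 0.0
  endloop
 endfacet
 facet normal -0.296 0.682 -0.668
  outer loop
   vertex 0.8 3.1 1.0
   vertex 4.0 4.0 0.5
   vertex 0.1 2.6 0.8
  endloop
 endfacet
 facet normal -0.299 0.919 -0.258
  outer loop
   vertex 0.8 3.1 1.0
   vertex 2.3 3.7 1.4
   vertex 4.0 4.0 0.5
  endloop
 endfacet
 facet normal -0.130 0.720 0.682
  outer loop
   vertex 0.1 1.6 3.2
   vertex 3.4 2.1 3.3
   vertex 2.3 3.7 1.4
  endloop
 endfacet
 facet normal -0.431 0.803 0.411
  outer loop
   vertex 0.1 1.6 3.2
   vertex 2.3 3.7 1.4
   vertex 0.8 3.1 1.0
  endloop
 endfacet
 facet normal -0.610 0.732 0.305
  outer loop
   vertex 0.1 1.6 3.2
   vertex 0.8 3.1 1.0
   vertex 0.1 2.6 0.8
  endloop
 endfacet
 facet normal -0.661 -0.693 -0.289
  outer loop
   vertex 0.1 1.6 3.2
   vertex 0.1 2.6 0.8
   vertex 1.7 1.2 0.5
  endloop
 endfacet
 facet normal 0.125 -0.906 0.403
  outer loop
   vertex 0.1 1.6 3.2
   vertex 3.9 0.7 0.0
   vertex 3.4 2.1 3.3
  endloop
 endfacet
 facet normal -0.218 -0.976 0.015
  outer loop
   vertex 0.1 1.6 3.2
   vertex 1.7 1.2 0.5
   vertex 3.9 0.7 0.0
  endloop
 endfacet
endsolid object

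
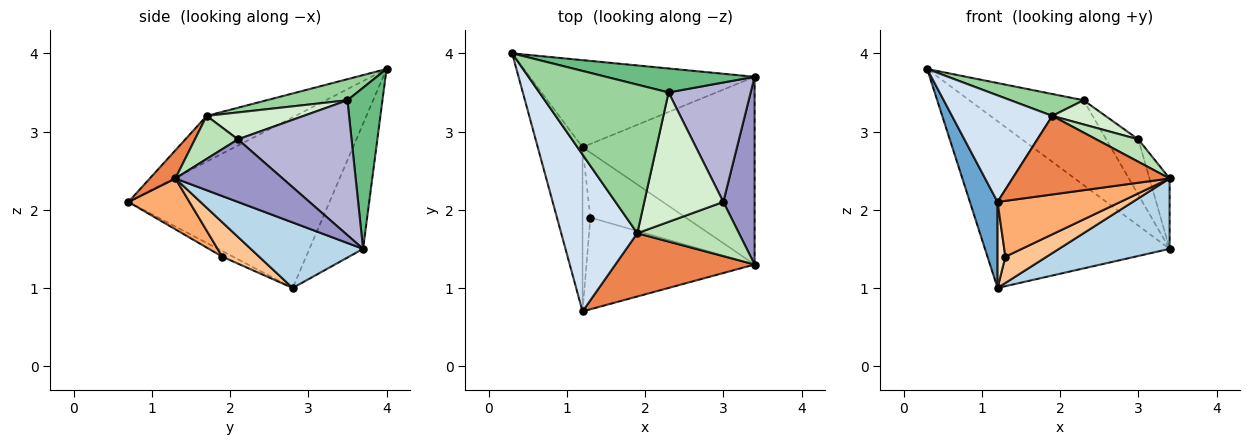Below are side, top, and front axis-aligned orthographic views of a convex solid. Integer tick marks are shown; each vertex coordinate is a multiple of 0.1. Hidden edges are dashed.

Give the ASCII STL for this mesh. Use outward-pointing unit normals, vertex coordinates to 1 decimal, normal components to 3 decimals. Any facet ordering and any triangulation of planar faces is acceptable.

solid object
 facet normal -0.959 -0.132 -0.252
  outer loop
   vertex 1.2 2.8 1.0
   vertex 1.2 0.7 2.1
   vertex 0.3 4.0 3.8
  endloop
 endfacet
 facet normal -0.249 0.859 -0.448
  outer loop
   vertex 3.4 3.7 1.5
   vertex 1.2 2.8 1.0
   vertex 0.3 4.0 3.8
  endloop
 endfacet
 facet normal 0.336 -0.331 -0.882
  outer loop
   vertex 3.4 3.7 1.5
   vertex 3.4 1.3 2.4
   vertex 1.2 2.8 1.0
  endloop
 endfacet
 facet normal -0.445 -0.503 0.741
  outer loop
   vertex 1.9 1.7 3.2
   vertex 0.3 4.0 3.8
   vertex 1.2 0.7 2.1
  endloop
 endfacet
 facet normal 0.126 -0.773 0.622
  outer loop
   vertex 1.9 1.7 3.2
   vertex 1.2 0.7 2.1
   vertex 3.4 1.3 2.4
  endloop
 endfacet
 facet normal 0.250 -0.503 -0.827
  outer loop
   vertex 1.3 1.9 1.4
   vertex 3.4 1.3 2.4
   vertex 1.2 0.7 2.1
  endloop
 endfacet
 facet normal 0.317 -0.356 -0.879
  outer loop
   vertex 1.3 1.9 1.4
   vertex 1.2 2.8 1.0
   vertex 3.4 1.3 2.4
  endloop
 endfacet
 facet normal -0.535 -0.392 -0.749
  outer loop
   vertex 1.3 1.9 1.4
   vertex 1.2 0.7 2.1
   vertex 1.2 2.8 1.0
  endloop
 endfacet
 facet normal 0.283 0.923 0.261
  outer loop
   vertex 2.3 3.5 3.4
   vertex 3.4 3.7 1.5
   vertex 0.3 4.0 3.8
  endloop
 endfacet
 facet normal 0.159 -0.144 0.977
  outer loop
   vertex 2.3 3.5 3.4
   vertex 0.3 4.0 3.8
   vertex 1.9 1.7 3.2
  endloop
 endfacet
 facet normal 0.364 -0.356 0.861
  outer loop
   vertex 3.0 2.1 2.9
   vertex 1.9 1.7 3.2
   vertex 3.4 1.3 2.4
  endloop
 endfacet
 facet normal 0.318 -0.174 0.932
  outer loop
   vertex 3.0 2.1 2.9
   vertex 2.3 3.5 3.4
   vertex 1.9 1.7 3.2
  endloop
 endfacet
 facet normal 0.882 0.165 0.441
  outer loop
   vertex 3.0 2.1 2.9
   vertex 3.4 1.3 2.4
   vertex 3.4 3.7 1.5
  endloop
 endfacet
 facet normal 0.830 0.235 0.505
  outer loop
   vertex 3.0 2.1 2.9
   vertex 3.4 3.7 1.5
   vertex 2.3 3.5 3.4
  endloop
 endfacet
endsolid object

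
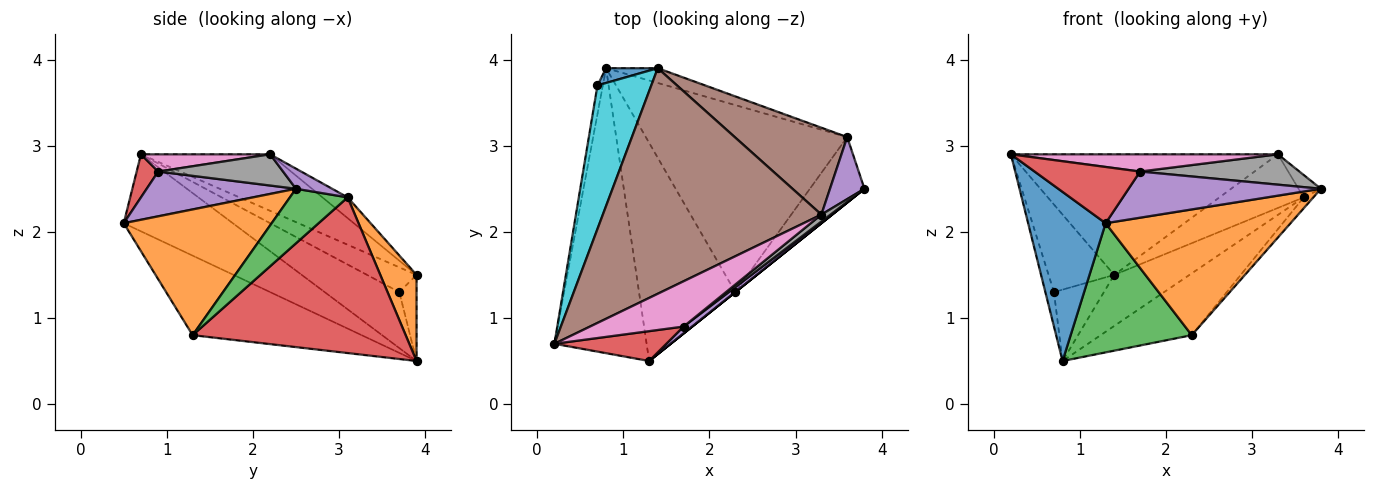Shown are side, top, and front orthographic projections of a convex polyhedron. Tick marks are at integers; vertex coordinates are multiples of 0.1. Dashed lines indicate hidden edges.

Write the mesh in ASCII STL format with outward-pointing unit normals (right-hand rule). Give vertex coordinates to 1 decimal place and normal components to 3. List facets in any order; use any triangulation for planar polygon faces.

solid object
 facet normal -0.583 -0.414 -0.698
  outer loop
   vertex 1.3 0.5 2.1
   vertex 0.2 0.7 2.9
   vertex 0.8 3.9 0.5
  endloop
 endfacet
 facet normal 0.625 -0.781 0.000
  outer loop
   vertex 2.3 1.3 0.8
   vertex 3.8 2.5 2.5
   vertex 1.3 0.5 2.1
  endloop
 endfacet
 facet normal -0.579 -0.415 -0.701
  outer loop
   vertex 2.3 1.3 0.8
   vertex 1.3 0.5 2.1
   vertex 0.8 3.9 0.5
  endloop
 endfacet
 facet normal 0.177 -0.869 0.461
  outer loop
   vertex 1.7 0.9 2.7
   vertex 0.2 0.7 2.9
   vertex 1.3 0.5 2.1
  endloop
 endfacet
 facet normal 0.609 -0.785 0.117
  outer loop
   vertex 1.7 0.9 2.7
   vertex 1.3 0.5 2.1
   vertex 3.8 2.5 2.5
  endloop
 endfacet
 facet normal -0.222 0.460 0.860
  outer loop
   vertex 3.3 2.2 2.9
   vertex 1.4 3.9 1.5
   vertex 0.2 0.7 2.9
  endloop
 endfacet
 facet normal 0.170 -0.350 0.921
  outer loop
   vertex 3.3 2.2 2.9
   vertex 0.2 0.7 2.9
   vertex 1.7 0.9 2.7
  endloop
 endfacet
 facet normal 0.607 -0.774 0.178
  outer loop
   vertex 3.3 2.2 2.9
   vertex 1.7 0.9 2.7
   vertex 3.8 2.5 2.5
  endloop
 endfacet
 facet normal -0.989 0.114 -0.095
  outer loop
   vertex 0.7 3.7 1.3
   vertex 0.8 3.9 0.5
   vertex 0.2 0.7 2.9
  endloop
 endfacet
 facet normal -0.366 0.485 0.795
  outer loop
   vertex 0.7 3.7 1.3
   vertex 0.2 0.7 2.9
   vertex 1.4 3.9 1.5
  endloop
 endfacet
 facet normal -0.320 0.928 0.192
  outer loop
   vertex 0.7 3.7 1.3
   vertex 1.4 3.9 1.5
   vertex 0.8 3.9 0.5
  endloop
 endfacet
 facet normal 0.420 0.872 -0.252
  outer loop
   vertex 3.6 3.1 2.4
   vertex 0.8 3.9 0.5
   vertex 1.4 3.9 1.5
  endloop
 endfacet
 facet normal 0.702 0.117 -0.702
  outer loop
   vertex 3.6 3.1 2.4
   vertex 3.8 2.5 2.5
   vertex 2.3 1.3 0.8
  endloop
 endfacet
 facet normal 0.592 0.253 -0.765
  outer loop
   vertex 3.6 3.1 2.4
   vertex 2.3 1.3 0.8
   vertex 0.8 3.9 0.5
  endloop
 endfacet
 facet normal 0.481 0.298 0.825
  outer loop
   vertex 3.6 3.1 2.4
   vertex 3.3 2.2 2.9
   vertex 3.8 2.5 2.5
  endloop
 endfacet
 facet normal -0.155 0.519 0.841
  outer loop
   vertex 3.6 3.1 2.4
   vertex 1.4 3.9 1.5
   vertex 3.3 2.2 2.9
  endloop
 endfacet
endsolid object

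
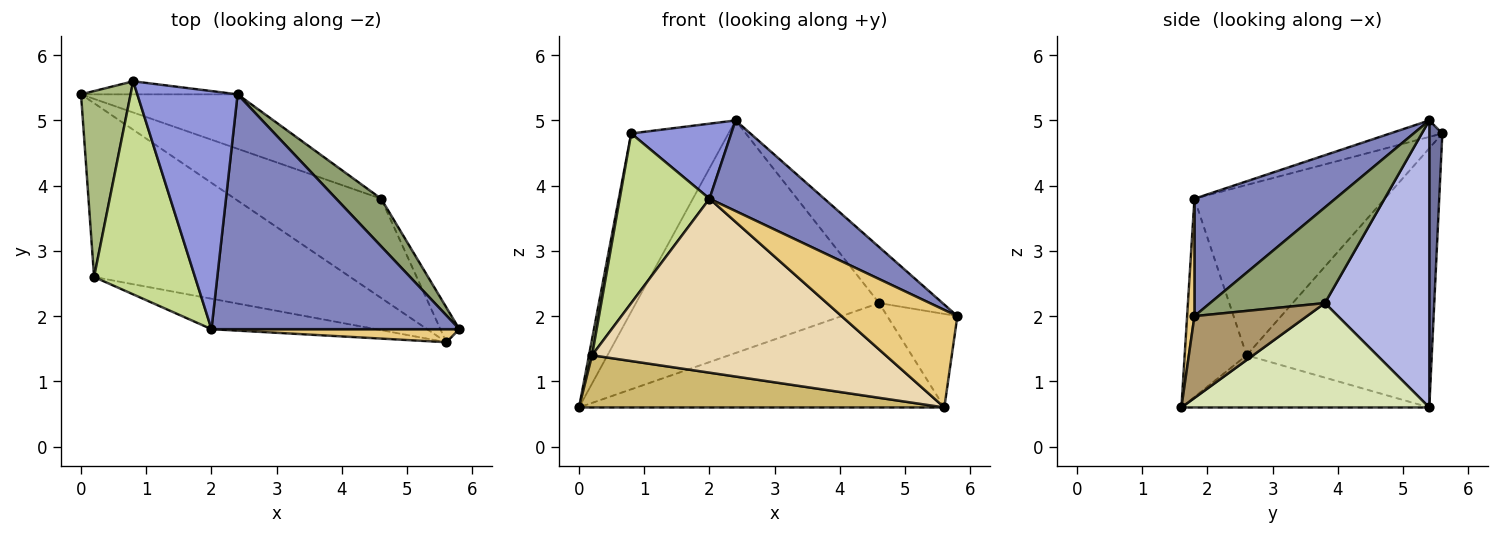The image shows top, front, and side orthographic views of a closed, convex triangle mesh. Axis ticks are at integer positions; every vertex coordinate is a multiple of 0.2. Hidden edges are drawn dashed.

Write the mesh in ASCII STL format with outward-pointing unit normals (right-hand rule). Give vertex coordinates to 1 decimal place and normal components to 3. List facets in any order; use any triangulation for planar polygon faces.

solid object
 facet normal 0.133 0.989 -0.072
  outer loop
   vertex 0.8 5.6 4.8
   vertex 2.4 5.4 5.0
   vertex 0.0 5.4 0.6
  endloop
 endfacet
 facet normal 0.404 -0.329 0.853
  outer loop
   vertex 2.0 1.8 3.8
   vertex 5.8 1.8 2.0
   vertex 2.4 5.4 5.0
  endloop
 endfacet
 facet normal -0.155 -0.297 0.942
  outer loop
   vertex 2.0 1.8 3.8
   vertex 2.4 5.4 5.0
   vertex 0.8 5.6 4.8
  endloop
 endfacet
 facet normal 0.386 0.898 -0.210
  outer loop
   vertex 4.6 3.8 2.2
   vertex 0.0 5.4 0.6
   vertex 2.4 5.4 5.0
  endloop
 endfacet
 facet normal 0.809 0.448 0.380
  outer loop
   vertex 4.6 3.8 2.2
   vertex 2.4 5.4 5.0
   vertex 5.8 1.8 2.0
  endloop
 endfacet
 facet normal -0.982 -0.016 0.188
  outer loop
   vertex 0.2 2.6 1.4
   vertex 0.8 5.6 4.8
   vertex 0.0 5.4 0.6
  endloop
 endfacet
 facet normal -0.797 -0.376 0.472
  outer loop
   vertex 0.2 2.6 1.4
   vertex 2.0 1.8 3.8
   vertex 0.8 5.6 4.8
  endloop
 endfacet
 facet normal 0.441 0.650 -0.618
  outer loop
   vertex 5.6 1.6 0.6
   vertex 0.0 5.4 0.6
   vertex 4.6 3.8 2.2
  endloop
 endfacet
 facet normal 0.833 0.519 -0.193
  outer loop
   vertex 5.6 1.6 0.6
   vertex 4.6 3.8 2.2
   vertex 5.8 1.8 2.0
  endloop
 endfacet
 facet normal -0.192 -0.282 -0.940
  outer loop
   vertex 5.6 1.6 0.6
   vertex 0.2 2.6 1.4
   vertex 0.0 5.4 0.6
  endloop
 endfacet
 facet normal 0.063 -0.989 0.132
  outer loop
   vertex 5.6 1.6 0.6
   vertex 5.8 1.8 2.0
   vertex 2.0 1.8 3.8
  endloop
 endfacet
 facet normal -0.204 -0.964 -0.169
  outer loop
   vertex 5.6 1.6 0.6
   vertex 2.0 1.8 3.8
   vertex 0.2 2.6 1.4
  endloop
 endfacet
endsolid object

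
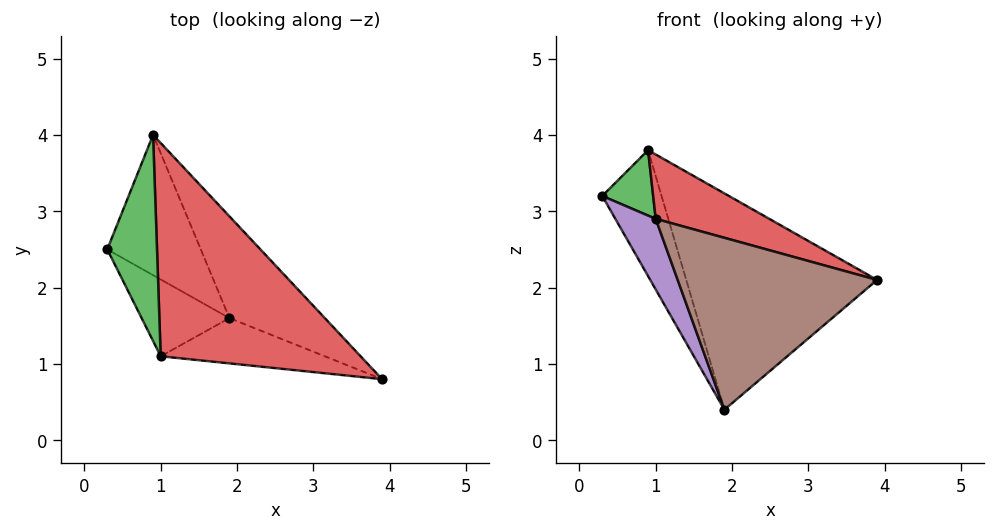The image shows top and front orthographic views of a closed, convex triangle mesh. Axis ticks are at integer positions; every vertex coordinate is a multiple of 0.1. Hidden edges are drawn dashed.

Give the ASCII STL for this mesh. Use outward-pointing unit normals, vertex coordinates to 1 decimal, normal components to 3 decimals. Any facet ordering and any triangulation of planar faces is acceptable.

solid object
 facet normal -0.680 0.490 -0.546
  outer loop
   vertex 1.9 1.6 0.4
   vertex 0.3 2.5 3.2
   vertex 0.9 4.0 3.8
  endloop
 endfacet
 facet normal 0.586 0.733 -0.345
  outer loop
   vertex 1.9 1.6 0.4
   vertex 0.9 4.0 3.8
   vertex 3.9 0.8 2.1
  endloop
 endfacet
 facet normal -0.193 -0.297 0.935
  outer loop
   vertex 1.0 1.1 2.9
   vertex 0.9 4.0 3.8
   vertex 0.3 2.5 3.2
  endloop
 endfacet
 facet normal 0.228 -0.281 0.932
  outer loop
   vertex 1.0 1.1 2.9
   vertex 3.9 0.8 2.1
   vertex 0.9 4.0 3.8
  endloop
 endfacet
 facet normal -0.858 -0.348 -0.378
  outer loop
   vertex 1.0 1.1 2.9
   vertex 0.3 2.5 3.2
   vertex 1.9 1.6 0.4
  endloop
 endfacet
 facet normal -0.168 -0.953 -0.251
  outer loop
   vertex 1.0 1.1 2.9
   vertex 1.9 1.6 0.4
   vertex 3.9 0.8 2.1
  endloop
 endfacet
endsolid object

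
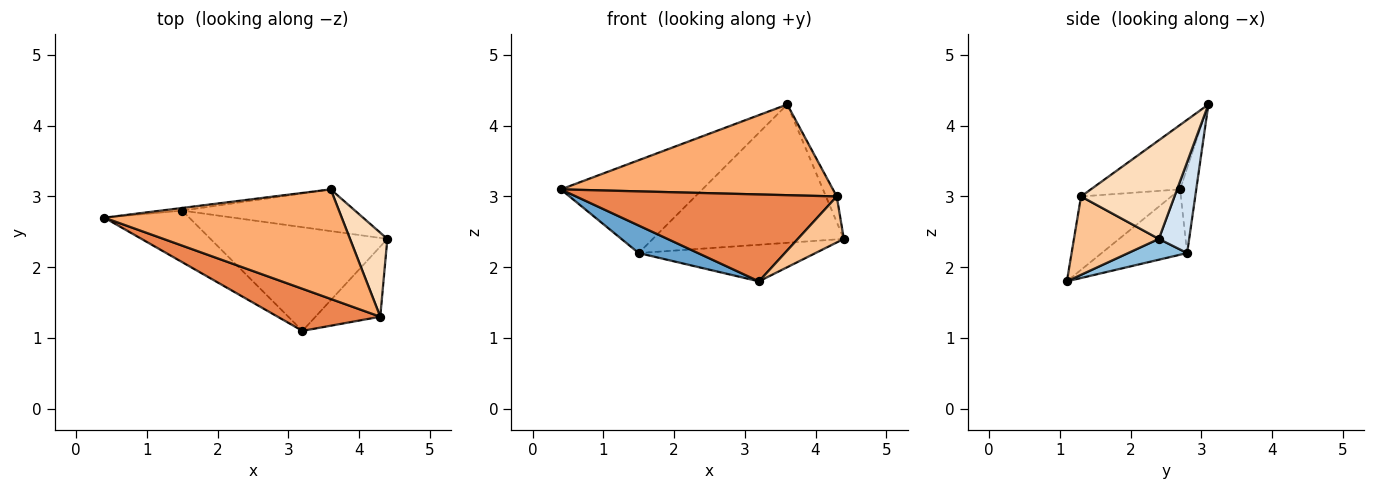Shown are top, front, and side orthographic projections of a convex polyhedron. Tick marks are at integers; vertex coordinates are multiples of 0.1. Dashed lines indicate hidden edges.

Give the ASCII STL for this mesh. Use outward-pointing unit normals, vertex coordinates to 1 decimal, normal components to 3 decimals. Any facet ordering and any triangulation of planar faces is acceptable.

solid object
 facet normal -0.562 -0.390 -0.730
  outer loop
   vertex 1.5 2.8 2.2
   vertex 3.2 1.1 1.8
   vertex 0.4 2.7 3.1
  endloop
 endfacet
 facet normal 0.110 0.331 -0.937
  outer loop
   vertex 1.5 2.8 2.2
   vertex 4.4 2.4 2.4
   vertex 3.2 1.1 1.8
  endloop
 endfacet
 facet normal -0.114 0.993 -0.028
  outer loop
   vertex 1.5 2.8 2.2
   vertex 0.4 2.7 3.1
   vertex 3.6 3.1 4.3
  endloop
 endfacet
 facet normal 0.150 0.947 -0.285
  outer loop
   vertex 1.5 2.8 2.2
   vertex 3.6 3.1 4.3
   vertex 4.4 2.4 2.4
  endloop
 endfacet
 facet normal -0.298 -0.859 0.416
  outer loop
   vertex 4.3 1.3 3.0
   vertex 0.4 2.7 3.1
   vertex 3.2 1.1 1.8
  endloop
 endfacet
 facet normal -0.205 -0.624 0.754
  outer loop
   vertex 4.3 1.3 3.0
   vertex 3.6 3.1 4.3
   vertex 0.4 2.7 3.1
  endloop
 endfacet
 facet normal 0.711 -0.385 -0.588
  outer loop
   vertex 4.3 1.3 3.0
   vertex 3.2 1.1 1.8
   vertex 4.4 2.4 2.4
  endloop
 endfacet
 facet normal 0.930 0.107 0.352
  outer loop
   vertex 4.3 1.3 3.0
   vertex 4.4 2.4 2.4
   vertex 3.6 3.1 4.3
  endloop
 endfacet
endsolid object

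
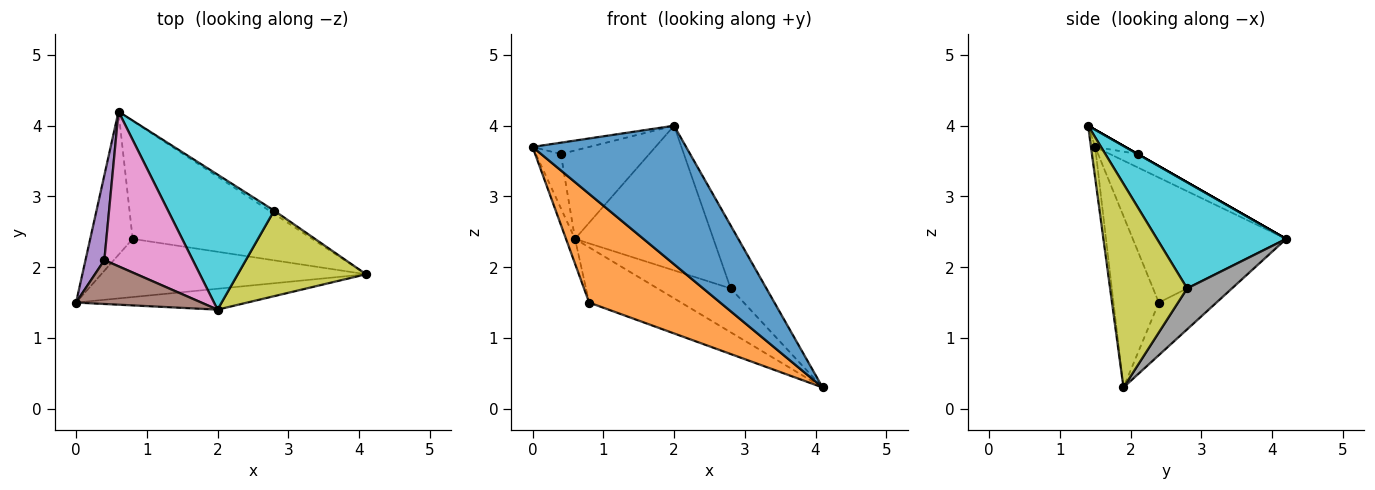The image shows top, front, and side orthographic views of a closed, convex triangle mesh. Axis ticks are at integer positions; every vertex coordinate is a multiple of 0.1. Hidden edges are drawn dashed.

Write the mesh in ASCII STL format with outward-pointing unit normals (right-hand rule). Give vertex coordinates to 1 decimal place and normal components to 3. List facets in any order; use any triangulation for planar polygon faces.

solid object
 facet normal -0.027 -0.988 -0.149
  outer loop
   vertex 2.0 1.4 4.0
   vertex 0.0 1.5 3.7
   vertex 4.1 1.9 0.3
  endloop
 endfacet
 facet normal -0.292 -0.843 -0.451
  outer loop
   vertex 0.8 2.4 1.5
   vertex 4.1 1.9 0.3
   vertex 0.0 1.5 3.7
  endloop
 endfacet
 facet normal -0.945 0.055 -0.321
  outer loop
   vertex 0.8 2.4 1.5
   vertex 0.0 1.5 3.7
   vertex 0.6 4.2 2.4
  endloop
 endfacet
 facet normal -0.256 0.409 -0.876
  outer loop
   vertex 0.8 2.4 1.5
   vertex 0.6 4.2 2.4
   vertex 4.1 1.9 0.3
  endloop
 endfacet
 facet normal -0.513 0.462 0.724
  outer loop
   vertex 0.4 2.1 3.6
   vertex 0.6 4.2 2.4
   vertex 0.0 1.5 3.7
  endloop
 endfacet
 facet normal -0.132 0.248 0.960
  outer loop
   vertex 0.4 2.1 3.6
   vertex 0.0 1.5 3.7
   vertex 2.0 1.4 4.0
  endloop
 endfacet
 facet normal 0.000 0.496 0.868
  outer loop
   vertex 0.4 2.1 3.6
   vertex 2.0 1.4 4.0
   vertex 0.6 4.2 2.4
  endloop
 endfacet
 facet normal 0.522 0.851 -0.063
  outer loop
   vertex 2.8 2.8 1.7
   vertex 4.1 1.9 0.3
   vertex 0.6 4.2 2.4
  endloop
 endfacet
 facet normal 0.787 0.365 0.496
  outer loop
   vertex 2.8 2.8 1.7
   vertex 2.0 1.4 4.0
   vertex 4.1 1.9 0.3
  endloop
 endfacet
 facet normal 0.564 0.604 0.564
  outer loop
   vertex 2.8 2.8 1.7
   vertex 0.6 4.2 2.4
   vertex 2.0 1.4 4.0
  endloop
 endfacet
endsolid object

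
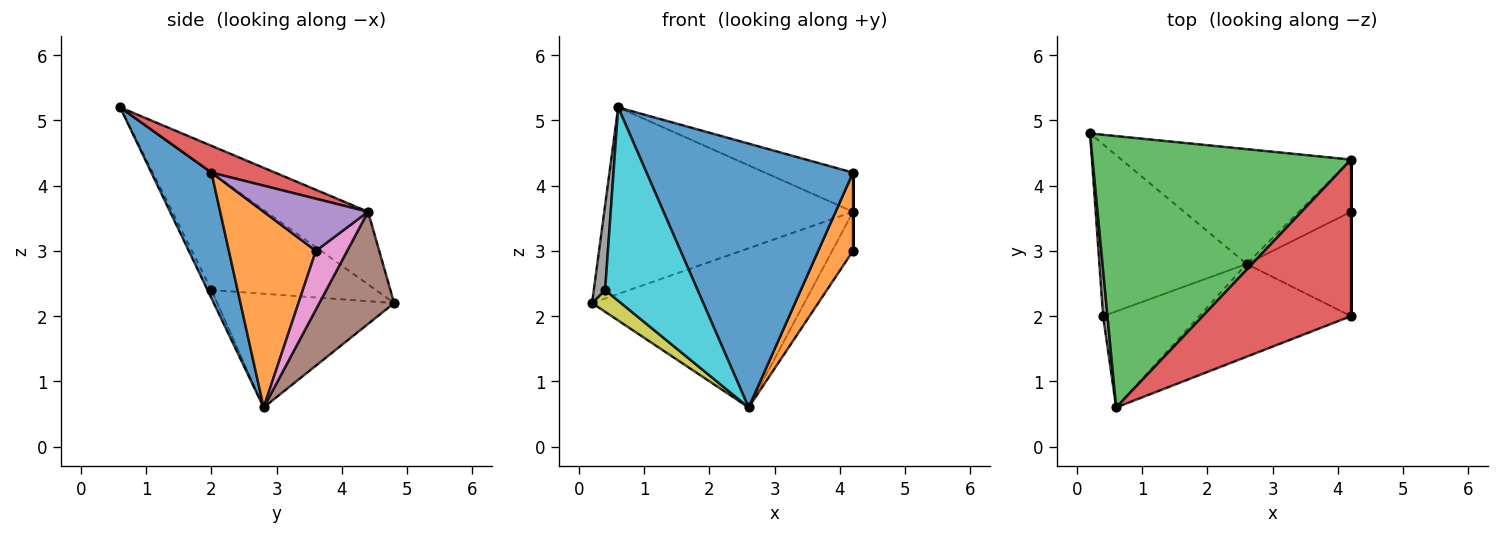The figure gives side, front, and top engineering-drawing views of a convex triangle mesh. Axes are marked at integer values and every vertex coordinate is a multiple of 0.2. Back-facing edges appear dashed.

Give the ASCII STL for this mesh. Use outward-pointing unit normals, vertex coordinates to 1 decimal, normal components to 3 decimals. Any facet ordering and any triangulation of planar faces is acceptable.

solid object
 facet normal 0.265 -0.910 -0.320
  outer loop
   vertex 2.6 2.8 0.6
   vertex 4.2 2.0 4.2
   vertex 0.6 0.6 5.2
  endloop
 endfacet
 facet normal 0.832 -0.333 -0.444
  outer loop
   vertex 4.2 3.6 3.0
   vertex 4.2 2.0 4.2
   vertex 2.6 2.8 0.6
  endloop
 endfacet
 facet normal -0.226 0.552 0.803
  outer loop
   vertex 4.2 4.4 3.6
   vertex 0.2 4.8 2.2
   vertex 0.6 0.6 5.2
  endloop
 endfacet
 facet normal 0.173 0.239 0.956
  outer loop
   vertex 4.2 4.4 3.6
   vertex 0.6 0.6 5.2
   vertex 4.2 2.0 4.2
  endloop
 endfacet
 facet normal 1.000 0.000 0.000
  outer loop
   vertex 4.2 4.4 3.6
   vertex 4.2 2.0 4.2
   vertex 4.2 3.6 3.0
  endloop
 endfacet
 facet normal 0.275 0.780 -0.562
  outer loop
   vertex 4.2 4.4 3.6
   vertex 2.6 2.8 0.6
   vertex 0.2 4.8 2.2
  endloop
 endfacet
 facet normal 0.669 0.446 -0.595
  outer loop
   vertex 4.2 4.4 3.6
   vertex 4.2 3.6 3.0
   vertex 2.6 2.8 0.6
  endloop
 endfacet
 facet normal -0.997 -0.069 0.037
  outer loop
   vertex 0.4 2.0 2.4
   vertex 0.6 0.6 5.2
   vertex 0.2 4.8 2.2
  endloop
 endfacet
 facet normal -0.608 -0.100 -0.788
  outer loop
   vertex 0.4 2.0 2.4
   vertex 0.2 4.8 2.2
   vertex 2.6 2.8 0.6
  endloop
 endfacet
 facet normal -0.038 -0.895 -0.445
  outer loop
   vertex 0.4 2.0 2.4
   vertex 2.6 2.8 0.6
   vertex 0.6 0.6 5.2
  endloop
 endfacet
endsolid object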